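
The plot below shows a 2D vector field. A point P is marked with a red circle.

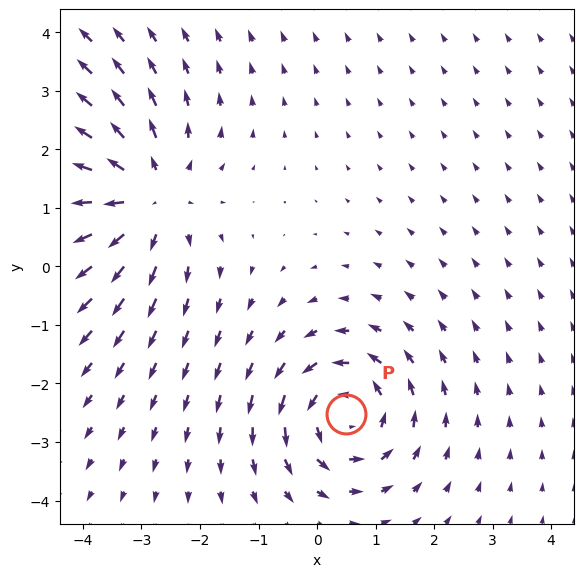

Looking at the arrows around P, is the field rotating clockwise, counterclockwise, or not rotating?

Near P at (0.5, -2.5) the arrows circulate counterclockwise. The curl (z-component) there is about +4; positive curl means counterclockwise rotation.

counterclockwise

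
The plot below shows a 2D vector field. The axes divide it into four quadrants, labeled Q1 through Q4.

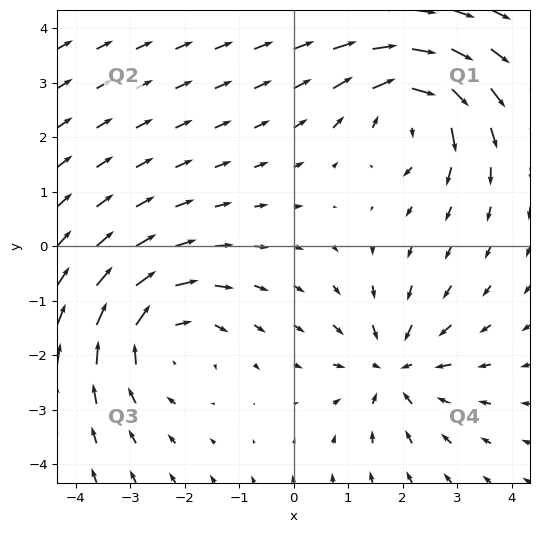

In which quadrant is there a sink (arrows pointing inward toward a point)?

Q4

The sink sits at approximately (1.9, -2.3), which lies in quadrant Q4. The divergence there is about -4, negative as expected for a sink.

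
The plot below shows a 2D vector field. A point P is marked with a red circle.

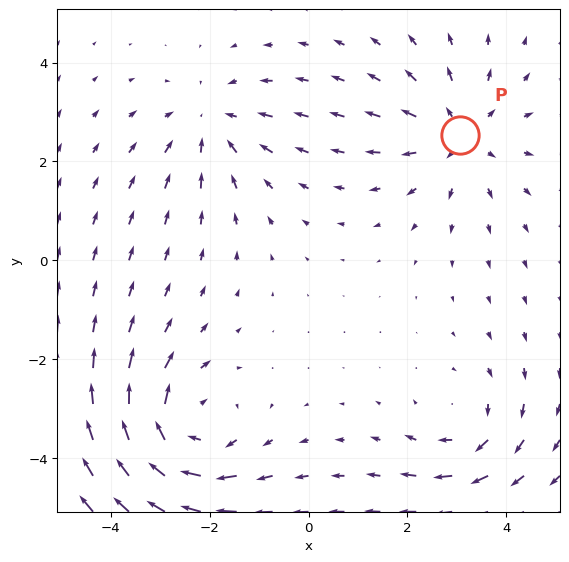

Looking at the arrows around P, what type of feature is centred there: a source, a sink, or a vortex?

source

At P (3.1, 2.5) the arrows spread outward. Divergence about +3, curl ≈0 — positive divergence with near-zero curl is a source.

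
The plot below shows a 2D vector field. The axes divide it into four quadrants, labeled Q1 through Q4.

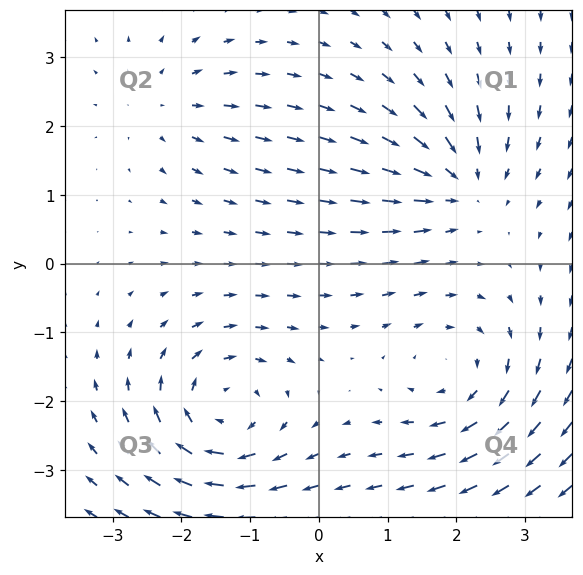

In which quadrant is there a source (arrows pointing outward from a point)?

Q2

The source sits at approximately (-2.2, 2.3), which lies in quadrant Q2. The divergence there is about +3, positive as expected for a source.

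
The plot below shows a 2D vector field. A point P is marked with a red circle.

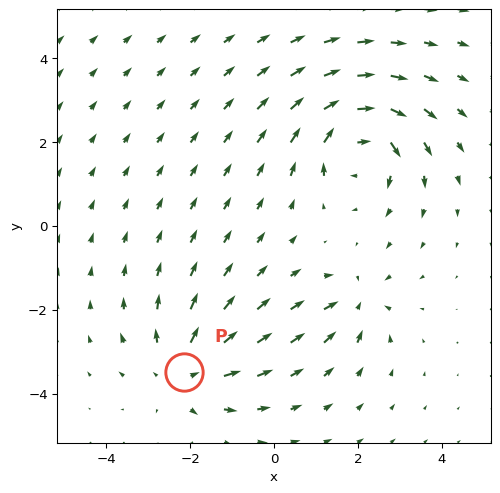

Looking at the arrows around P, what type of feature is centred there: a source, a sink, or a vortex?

At P (-2.2, -3.5) the arrows spread outward. Divergence about +3, curl ≈0 — positive divergence with near-zero curl is a source.

source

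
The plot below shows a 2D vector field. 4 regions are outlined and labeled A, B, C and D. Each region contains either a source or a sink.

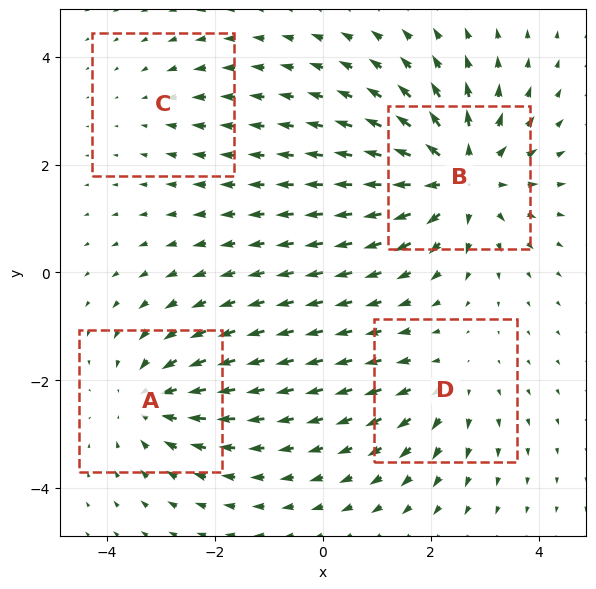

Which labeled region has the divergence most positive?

Divergence at each region's feature centre — A: about -4, B: about +7, C: about -2, D: about +3. Region B is most positive.

B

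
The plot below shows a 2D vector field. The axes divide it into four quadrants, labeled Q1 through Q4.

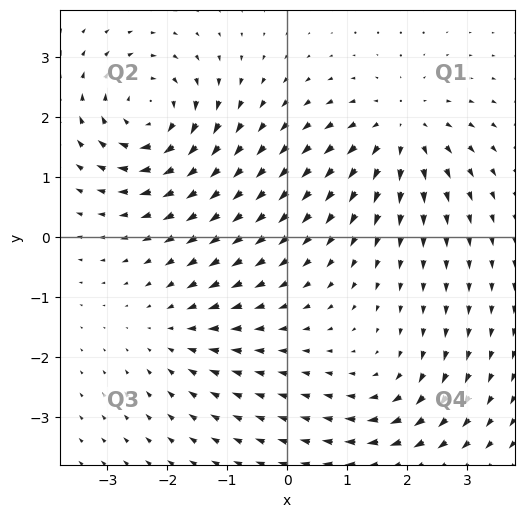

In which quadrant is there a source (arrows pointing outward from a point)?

The source sits at approximately (1.9, 1.8), which lies in quadrant Q1. The divergence there is about +4, positive as expected for a source.

Q1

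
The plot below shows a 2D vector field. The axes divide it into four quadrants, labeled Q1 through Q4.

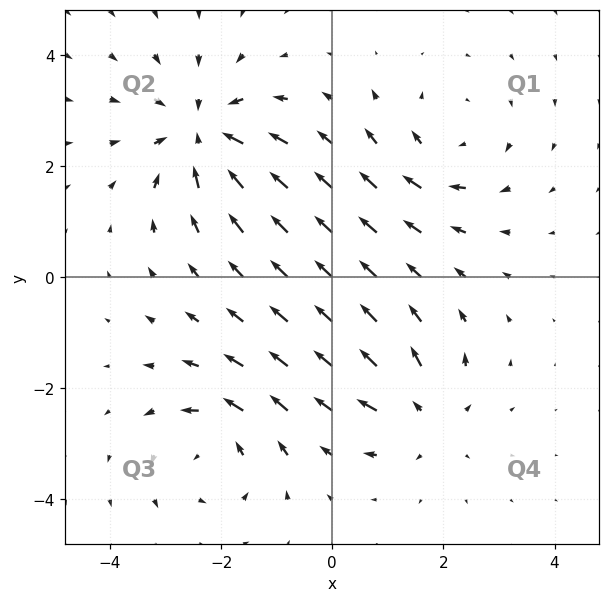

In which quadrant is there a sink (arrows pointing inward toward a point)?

The sink sits at approximately (-2.3, 2.6), which lies in quadrant Q2. The divergence there is about -5, negative as expected for a sink.

Q2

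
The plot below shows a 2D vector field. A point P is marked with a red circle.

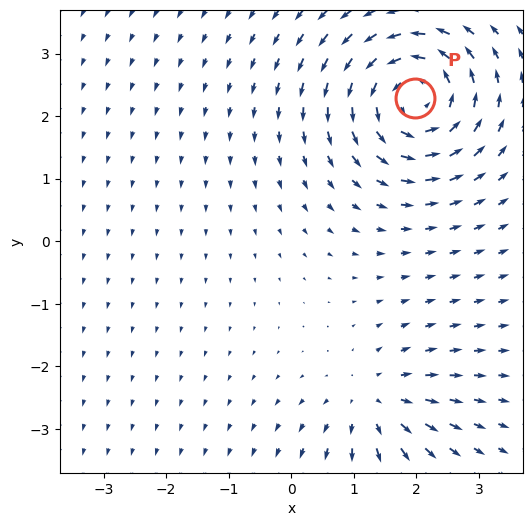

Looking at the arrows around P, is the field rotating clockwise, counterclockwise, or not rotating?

counterclockwise

Near P at (2.0, 2.3) the arrows circulate counterclockwise. The curl (z-component) there is about +6; positive curl means counterclockwise rotation.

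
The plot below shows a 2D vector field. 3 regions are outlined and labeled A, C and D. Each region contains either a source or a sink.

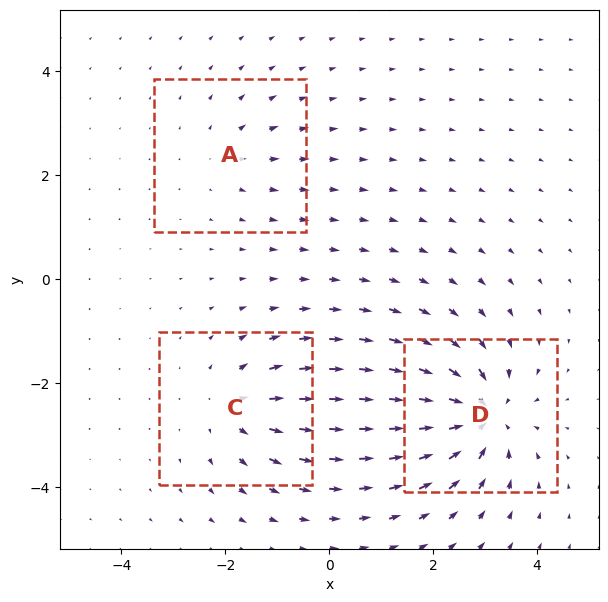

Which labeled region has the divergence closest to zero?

Divergence at each region's feature centre — A: about +2, C: about +4, D: about -6. Region A is closest to zero.

A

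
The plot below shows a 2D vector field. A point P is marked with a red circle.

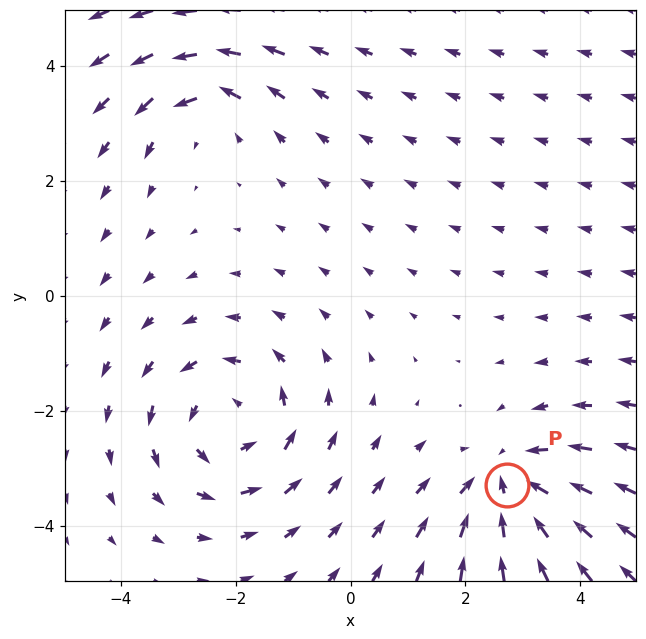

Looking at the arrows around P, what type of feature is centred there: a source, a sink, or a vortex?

At P (2.7, -3.3) the arrows converge inward. Divergence about -4, curl ≈0 — negative divergence with near-zero curl is a sink.

sink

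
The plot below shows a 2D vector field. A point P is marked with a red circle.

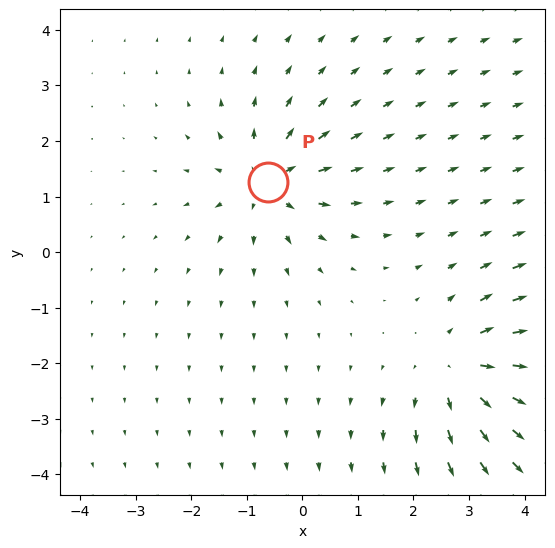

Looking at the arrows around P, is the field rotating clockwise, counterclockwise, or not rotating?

not rotating

Near P at (-0.6, 1.3) the arrows show no circulation. The curl there is ≈0.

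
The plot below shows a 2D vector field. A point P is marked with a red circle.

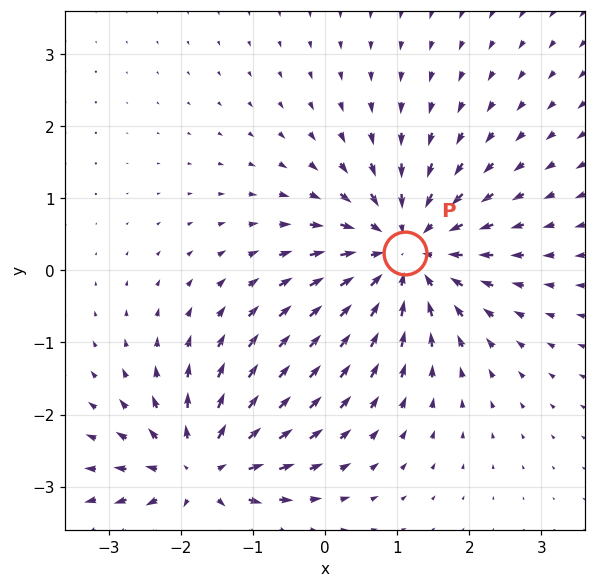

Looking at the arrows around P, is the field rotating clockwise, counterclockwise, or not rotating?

Near P at (1.1, 0.2) the arrows show no circulation. The curl there is ≈0.

not rotating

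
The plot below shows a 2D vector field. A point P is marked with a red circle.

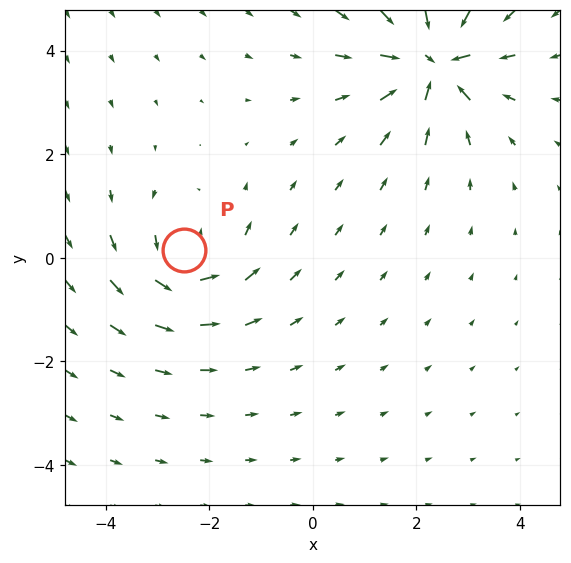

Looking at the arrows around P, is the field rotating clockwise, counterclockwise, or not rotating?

Near P at (-2.5, 0.2) the arrows circulate counterclockwise. The curl (z-component) there is about +4; positive curl means counterclockwise rotation.

counterclockwise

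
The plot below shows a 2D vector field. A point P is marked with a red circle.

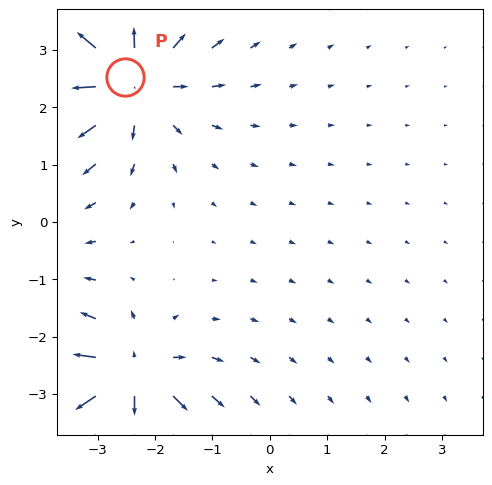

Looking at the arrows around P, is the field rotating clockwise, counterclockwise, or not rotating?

Near P at (-2.5, 2.5) the arrows show no circulation. The curl there is ≈0.

not rotating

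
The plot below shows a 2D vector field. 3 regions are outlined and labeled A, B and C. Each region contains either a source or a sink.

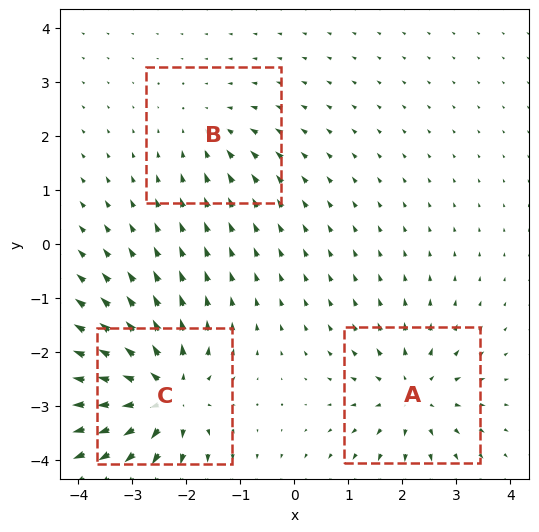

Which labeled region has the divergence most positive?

Divergence at each region's feature centre — A: about +4, B: about -2, C: about +6. Region C is most positive.

C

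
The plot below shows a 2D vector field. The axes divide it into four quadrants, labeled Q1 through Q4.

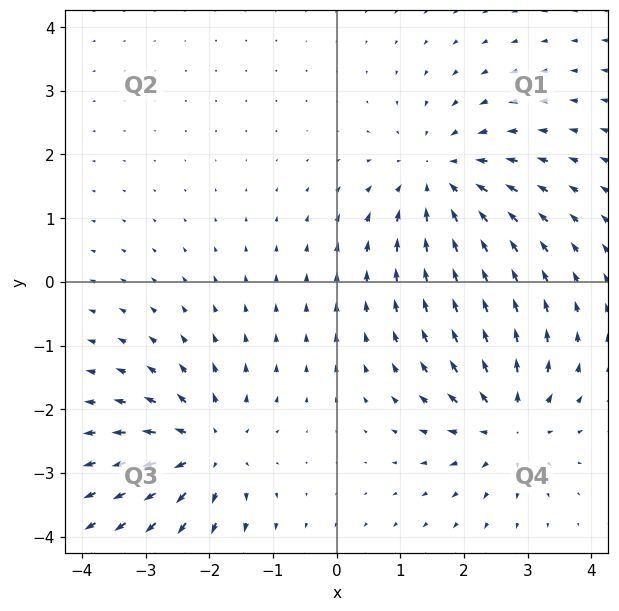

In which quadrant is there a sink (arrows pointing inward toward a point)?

The sink sits at approximately (1.6, 1.6), which lies in quadrant Q1. The divergence there is about -3, negative as expected for a sink.

Q1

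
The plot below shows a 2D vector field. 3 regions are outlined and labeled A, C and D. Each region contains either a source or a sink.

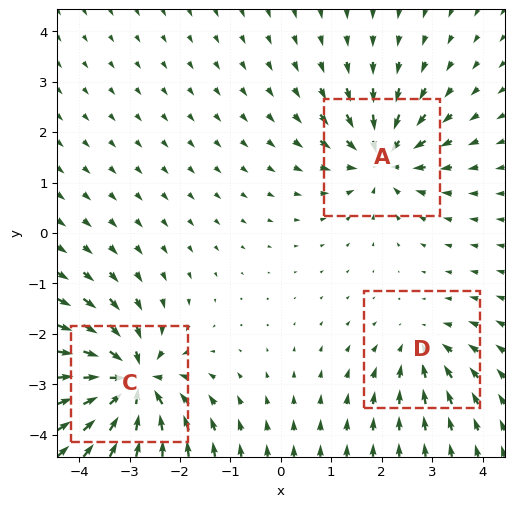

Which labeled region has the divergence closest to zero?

D

Divergence at each region's feature centre — A: about -4, C: about -6, D: about -3. Region D is closest to zero.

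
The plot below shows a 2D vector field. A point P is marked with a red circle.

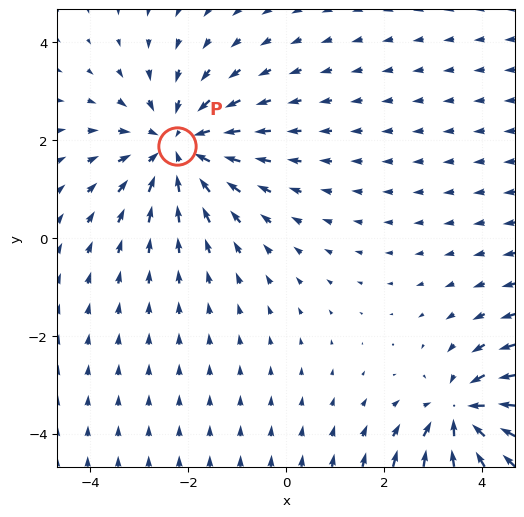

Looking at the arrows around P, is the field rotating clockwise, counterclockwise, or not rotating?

not rotating

Near P at (-2.2, 1.9) the arrows show no circulation. The curl there is ≈0.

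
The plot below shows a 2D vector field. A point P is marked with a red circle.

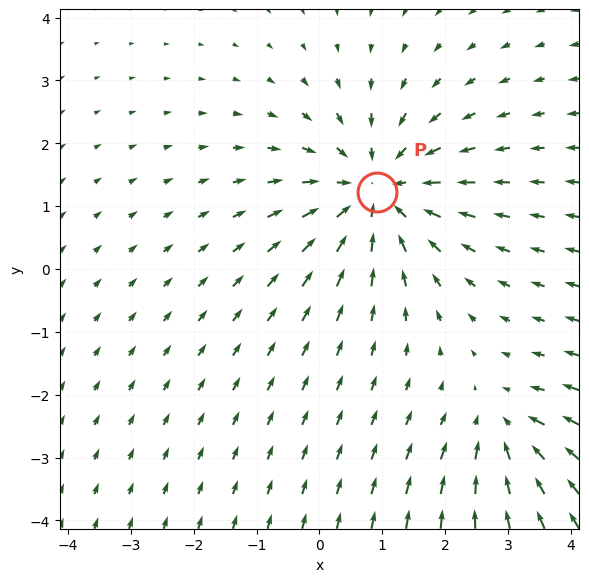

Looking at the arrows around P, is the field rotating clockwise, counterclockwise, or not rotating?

not rotating

Near P at (0.9, 1.2) the arrows show no circulation. The curl there is ≈0.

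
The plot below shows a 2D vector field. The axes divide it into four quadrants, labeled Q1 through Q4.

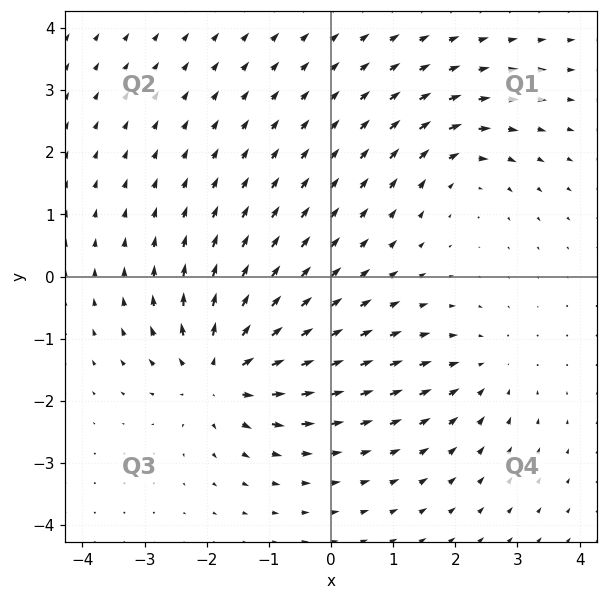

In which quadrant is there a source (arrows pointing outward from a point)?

The source sits at approximately (-1.8, -1.6), which lies in quadrant Q3. The divergence there is about +5, positive as expected for a source.

Q3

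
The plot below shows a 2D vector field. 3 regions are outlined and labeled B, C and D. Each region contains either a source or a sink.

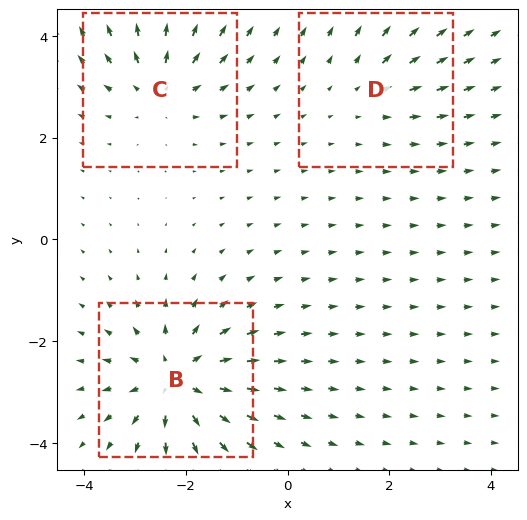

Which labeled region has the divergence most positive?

B

Divergence at each region's feature centre — B: about +5, C: about +3, D: about +2. Region B is most positive.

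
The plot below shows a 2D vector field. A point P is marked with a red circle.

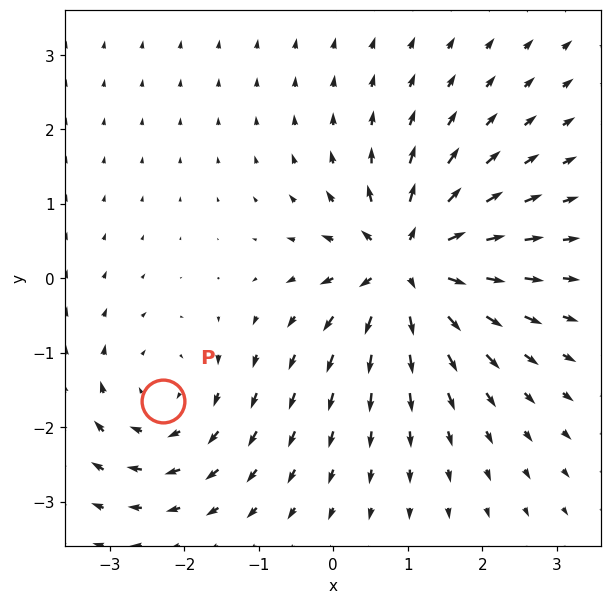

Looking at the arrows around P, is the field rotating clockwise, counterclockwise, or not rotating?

Near P at (-2.3, -1.7) the arrows circulate clockwise. The curl (z-component) there is about -3; negative curl means clockwise rotation.

clockwise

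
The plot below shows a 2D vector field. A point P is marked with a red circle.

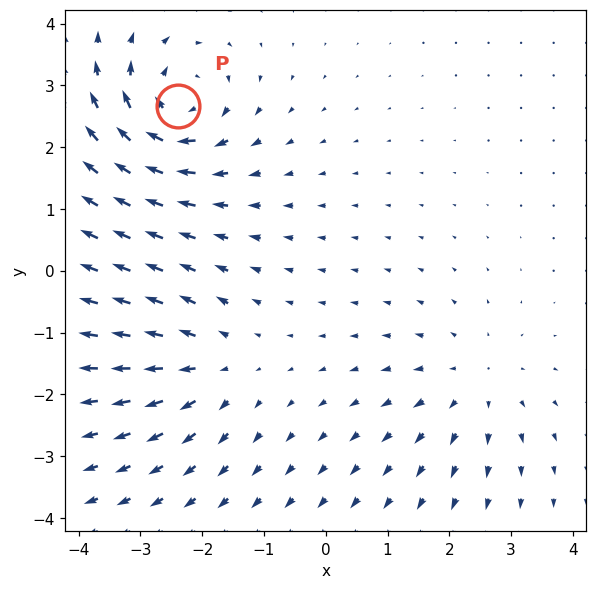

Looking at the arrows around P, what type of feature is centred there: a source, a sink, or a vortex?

vortex

At P (-2.4, 2.7) the arrows circulate clockwise. Divergence ≈0, curl about -6 — near-zero divergence with nonzero curl is a vortex.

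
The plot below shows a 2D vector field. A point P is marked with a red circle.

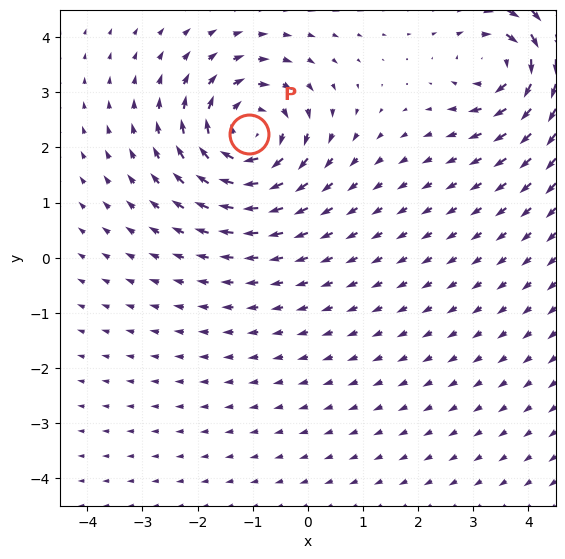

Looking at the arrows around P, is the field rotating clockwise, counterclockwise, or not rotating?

Near P at (-1.1, 2.2) the arrows circulate clockwise. The curl (z-component) there is about -6; negative curl means clockwise rotation.

clockwise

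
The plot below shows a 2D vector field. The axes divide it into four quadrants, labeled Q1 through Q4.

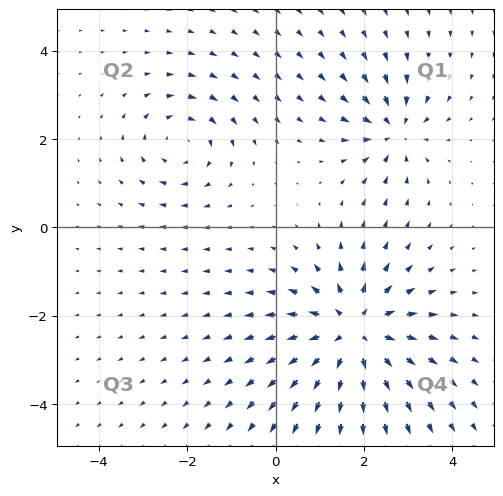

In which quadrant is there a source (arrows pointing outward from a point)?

Q4

The source sits at approximately (1.8, -2.4), which lies in quadrant Q4. The divergence there is about +5, positive as expected for a source.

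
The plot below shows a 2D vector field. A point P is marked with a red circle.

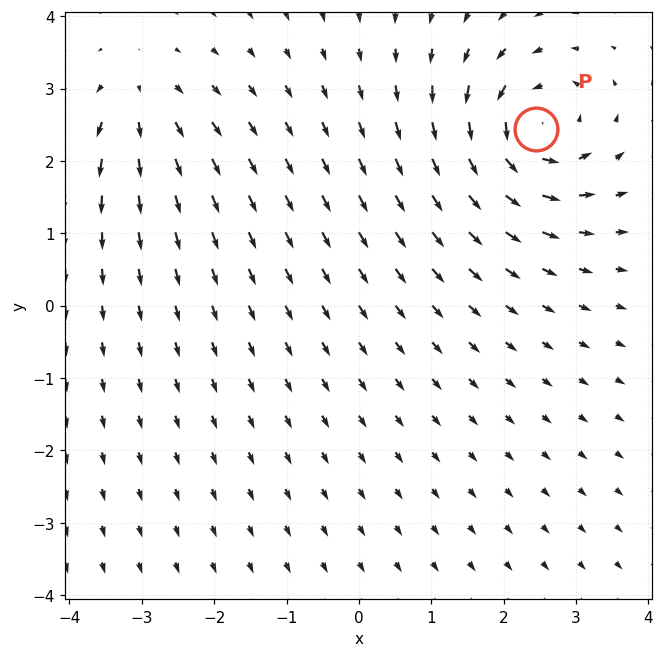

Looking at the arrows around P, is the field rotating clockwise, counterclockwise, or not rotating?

counterclockwise

Near P at (2.4, 2.4) the arrows circulate counterclockwise. The curl (z-component) there is about +7; positive curl means counterclockwise rotation.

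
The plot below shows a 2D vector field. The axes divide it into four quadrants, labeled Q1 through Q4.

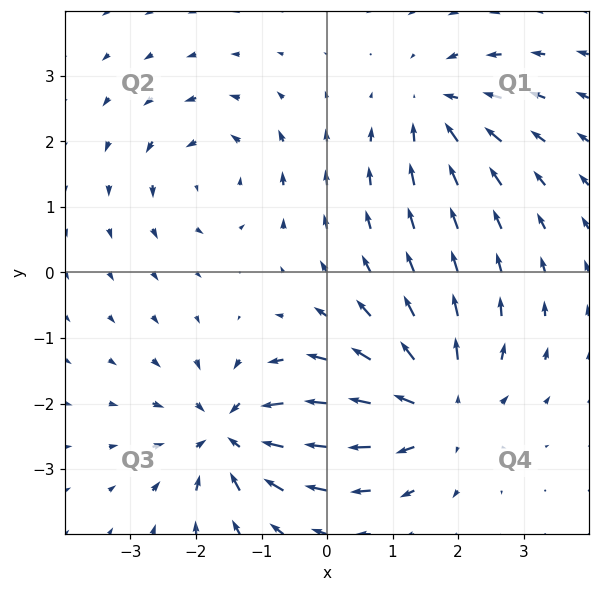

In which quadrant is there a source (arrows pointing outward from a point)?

Q4

The source sits at approximately (1.7, -2.1), which lies in quadrant Q4. The divergence there is about +5, positive as expected for a source.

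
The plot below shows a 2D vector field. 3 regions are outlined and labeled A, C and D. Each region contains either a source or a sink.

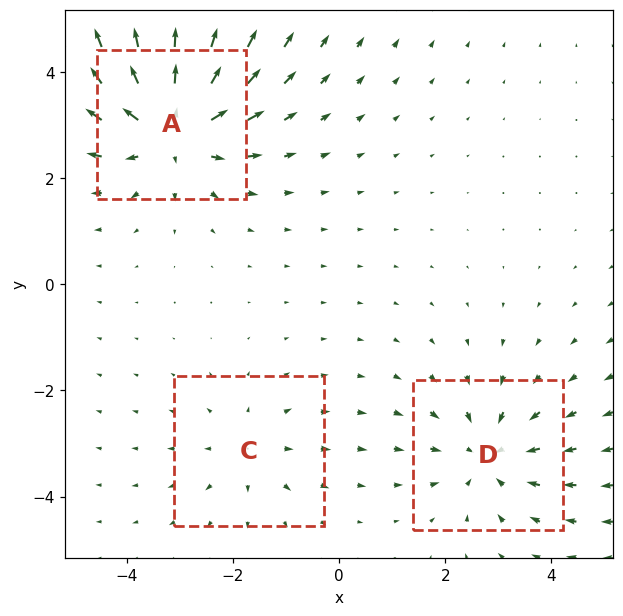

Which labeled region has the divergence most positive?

A

Divergence at each region's feature centre — A: about +5, C: about +2, D: about -3. Region A is most positive.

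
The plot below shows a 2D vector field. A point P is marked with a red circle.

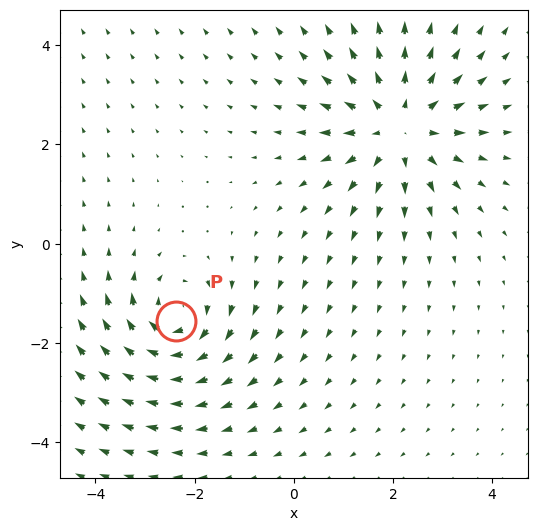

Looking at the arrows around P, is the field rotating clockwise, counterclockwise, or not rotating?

Near P at (-2.4, -1.6) the arrows circulate clockwise. The curl (z-component) there is about -5; negative curl means clockwise rotation.

clockwise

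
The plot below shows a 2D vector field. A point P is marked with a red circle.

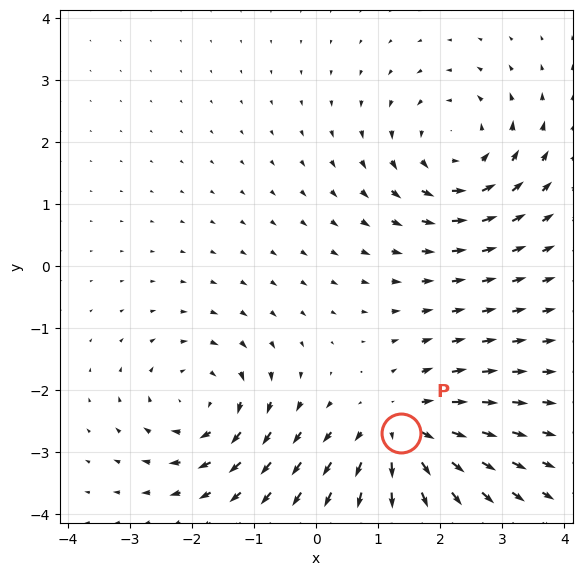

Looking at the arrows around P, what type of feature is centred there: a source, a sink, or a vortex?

source

At P (1.4, -2.7) the arrows spread outward. Divergence about +5, curl ≈0 — positive divergence with near-zero curl is a source.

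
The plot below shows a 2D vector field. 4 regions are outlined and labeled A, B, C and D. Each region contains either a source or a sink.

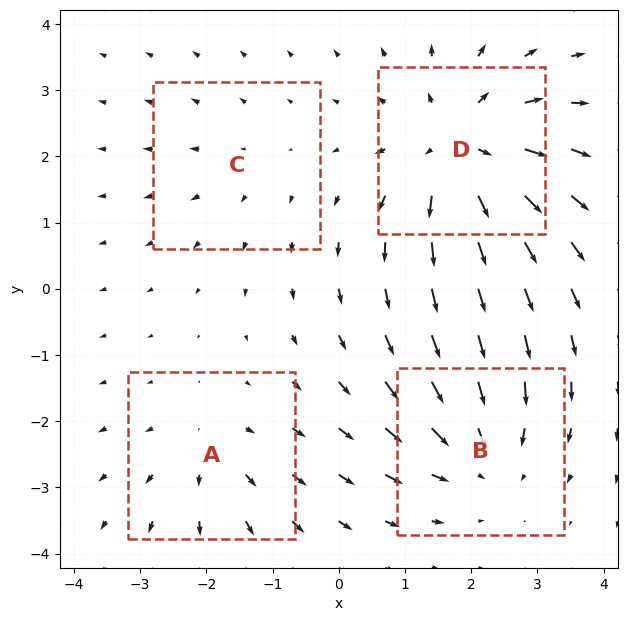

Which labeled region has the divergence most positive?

Divergence at each region's feature centre — A: about +3, B: about -4, C: about +2, D: about +6. Region D is most positive.

D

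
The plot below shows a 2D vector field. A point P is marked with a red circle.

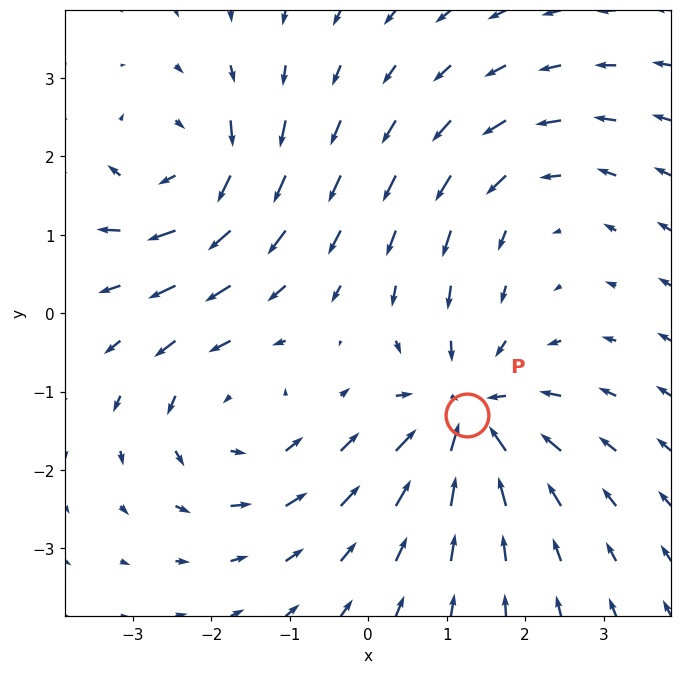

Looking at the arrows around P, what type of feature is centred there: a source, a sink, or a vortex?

sink

At P (1.3, -1.3) the arrows converge inward. Divergence about -5, curl ≈0 — negative divergence with near-zero curl is a sink.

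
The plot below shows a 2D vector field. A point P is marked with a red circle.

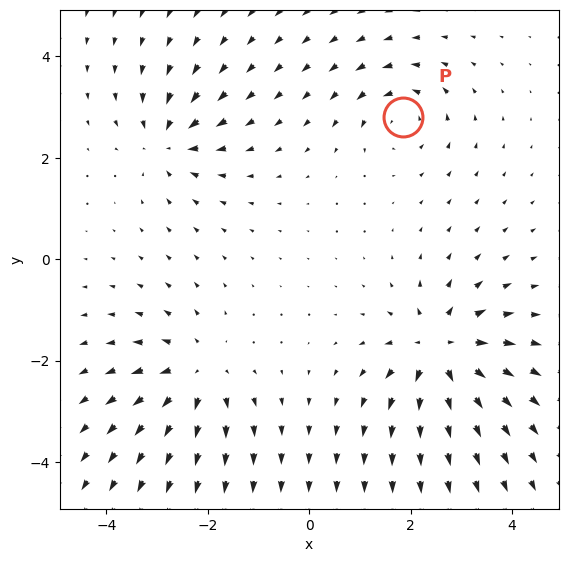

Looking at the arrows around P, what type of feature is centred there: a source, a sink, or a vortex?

At P (1.9, 2.8) the arrows circulate counterclockwise. Divergence ≈0, curl about +4 — near-zero divergence with nonzero curl is a vortex.

vortex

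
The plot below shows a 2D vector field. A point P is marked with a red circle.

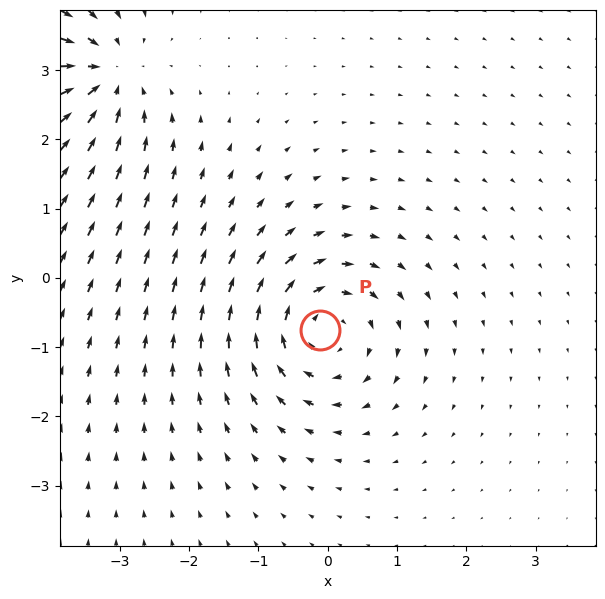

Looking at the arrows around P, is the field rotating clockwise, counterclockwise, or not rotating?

clockwise

Near P at (-0.1, -0.8) the arrows circulate clockwise. The curl (z-component) there is about -6; negative curl means clockwise rotation.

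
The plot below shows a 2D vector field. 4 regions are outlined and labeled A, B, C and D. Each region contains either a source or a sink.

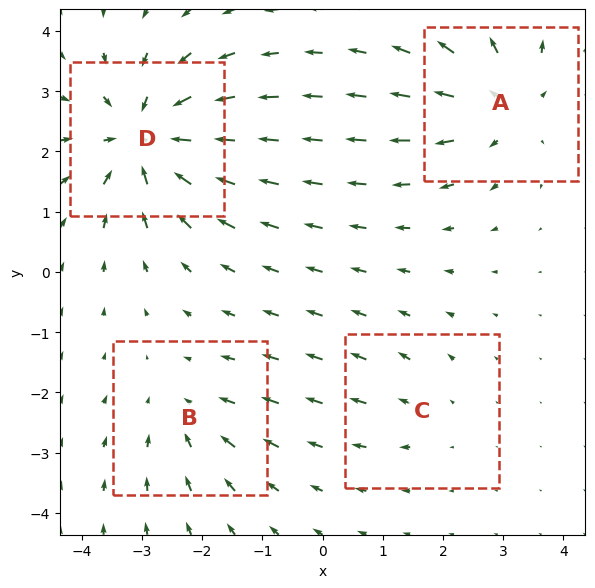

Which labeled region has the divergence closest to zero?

Divergence at each region's feature centre — A: about +5, B: about -3, C: about +2, D: about -7. Region C is closest to zero.

C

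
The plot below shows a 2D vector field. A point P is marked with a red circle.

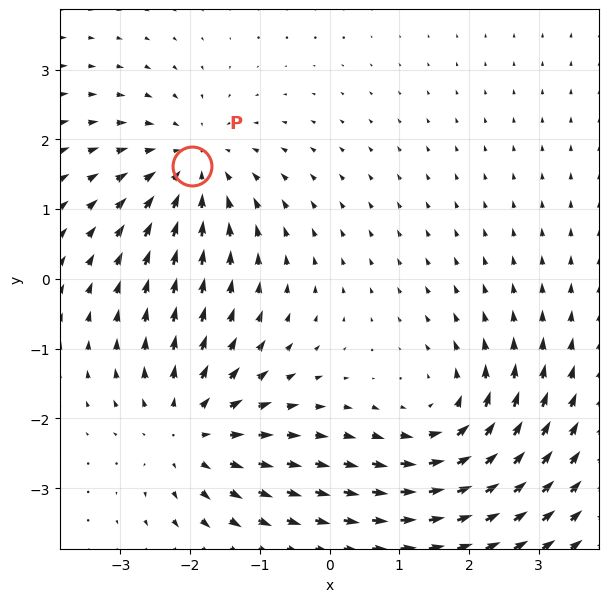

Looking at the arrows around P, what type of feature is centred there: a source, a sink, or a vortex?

At P (-2.0, 1.6) the arrows converge inward. Divergence about -4, curl ≈0 — negative divergence with near-zero curl is a sink.

sink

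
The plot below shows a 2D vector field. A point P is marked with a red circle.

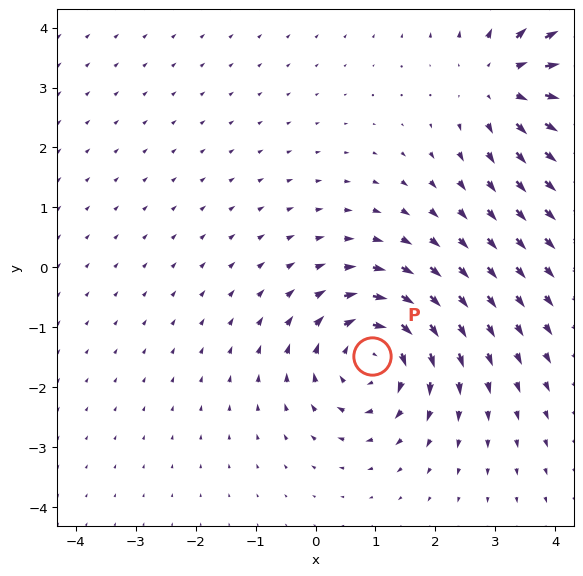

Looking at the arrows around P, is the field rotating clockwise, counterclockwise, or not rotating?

Near P at (0.9, -1.5) the arrows circulate clockwise. The curl (z-component) there is about -5; negative curl means clockwise rotation.

clockwise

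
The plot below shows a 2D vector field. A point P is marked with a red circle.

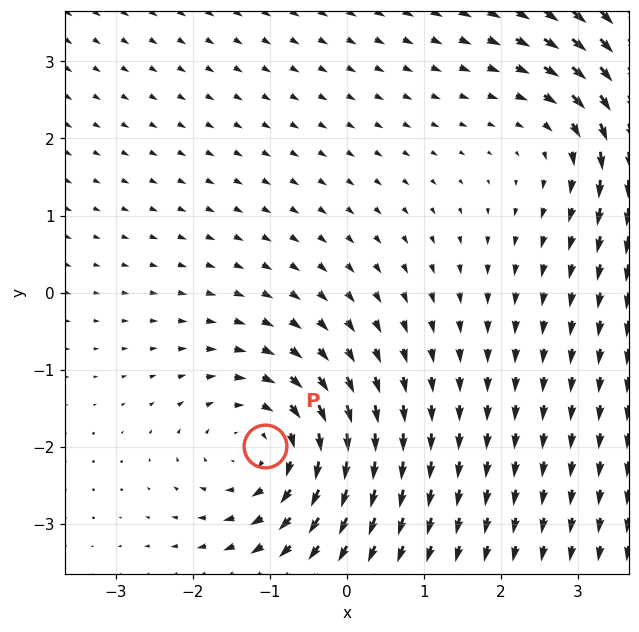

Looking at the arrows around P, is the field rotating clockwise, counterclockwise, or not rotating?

Near P at (-1.1, -2.0) the arrows circulate clockwise. The curl (z-component) there is about -3; negative curl means clockwise rotation.

clockwise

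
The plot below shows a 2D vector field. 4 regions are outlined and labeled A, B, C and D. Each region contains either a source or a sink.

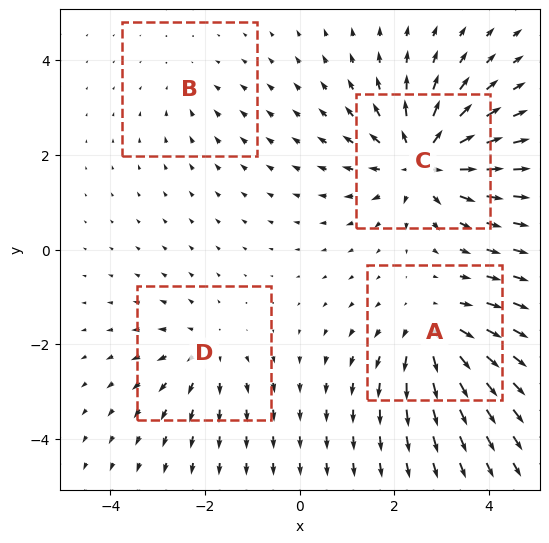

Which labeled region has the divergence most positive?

Divergence at each region's feature centre — A: about +5, B: about -2, C: about +7, D: about +4. Region C is most positive.

C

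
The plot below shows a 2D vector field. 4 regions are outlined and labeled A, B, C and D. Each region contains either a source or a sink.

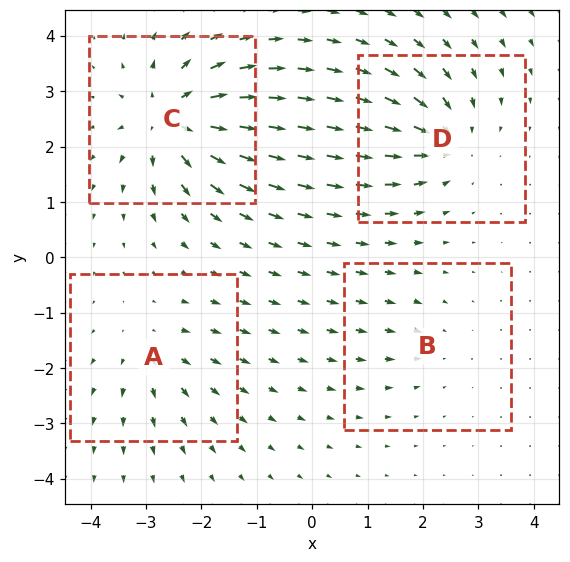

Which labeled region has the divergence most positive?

Divergence at each region's feature centre — A: about +4, B: about -2, C: about +8, D: about -6. Region C is most positive.

C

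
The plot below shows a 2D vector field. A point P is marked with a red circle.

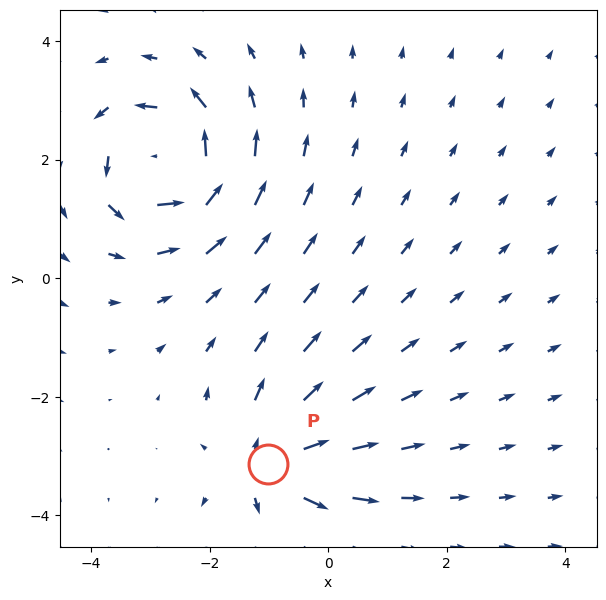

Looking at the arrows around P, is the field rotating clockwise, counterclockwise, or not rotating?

Near P at (-1.0, -3.1) the arrows show no circulation. The curl there is ≈0.

not rotating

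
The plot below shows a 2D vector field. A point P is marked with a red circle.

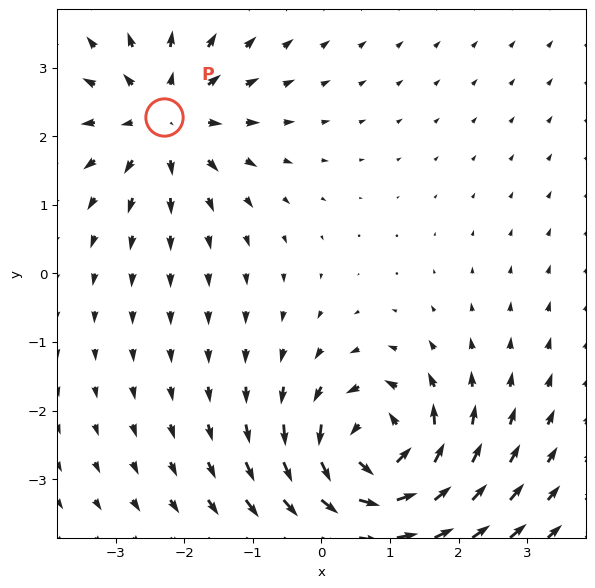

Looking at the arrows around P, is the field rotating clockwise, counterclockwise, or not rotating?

Near P at (-2.3, 2.3) the arrows show no circulation. The curl there is ≈0.

not rotating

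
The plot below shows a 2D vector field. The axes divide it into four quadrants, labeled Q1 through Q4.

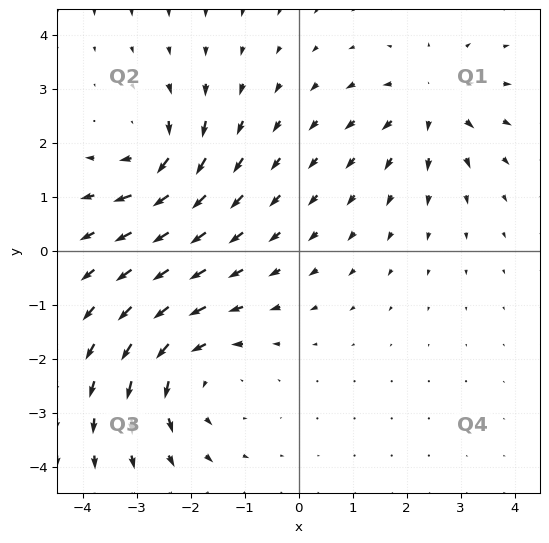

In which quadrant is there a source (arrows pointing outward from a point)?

Q1

The source sits at approximately (2.4, 2.7), which lies in quadrant Q1. The divergence there is about +3, positive as expected for a source.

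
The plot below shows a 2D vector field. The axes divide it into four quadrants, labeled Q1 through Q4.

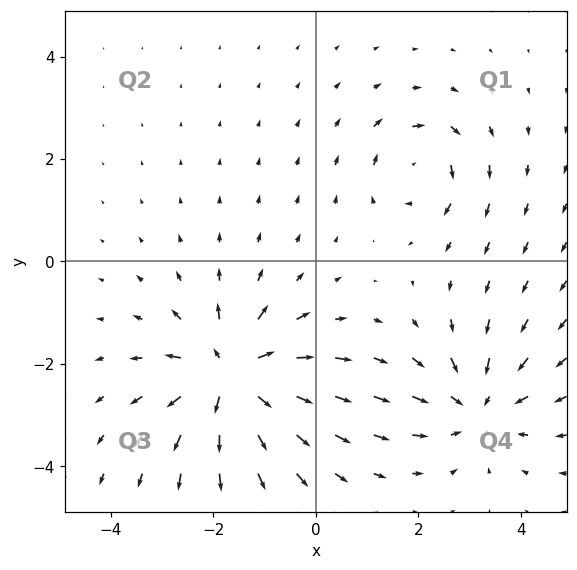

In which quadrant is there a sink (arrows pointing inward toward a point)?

The sink sits at approximately (3.1, -2.8), which lies in quadrant Q4. The divergence there is about -3, negative as expected for a sink.

Q4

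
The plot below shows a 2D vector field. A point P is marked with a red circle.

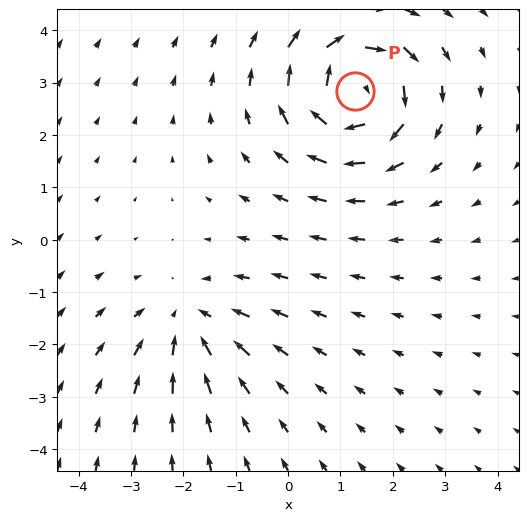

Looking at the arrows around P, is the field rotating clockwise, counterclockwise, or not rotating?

clockwise

Near P at (1.3, 2.8) the arrows circulate clockwise. The curl (z-component) there is about -6; negative curl means clockwise rotation.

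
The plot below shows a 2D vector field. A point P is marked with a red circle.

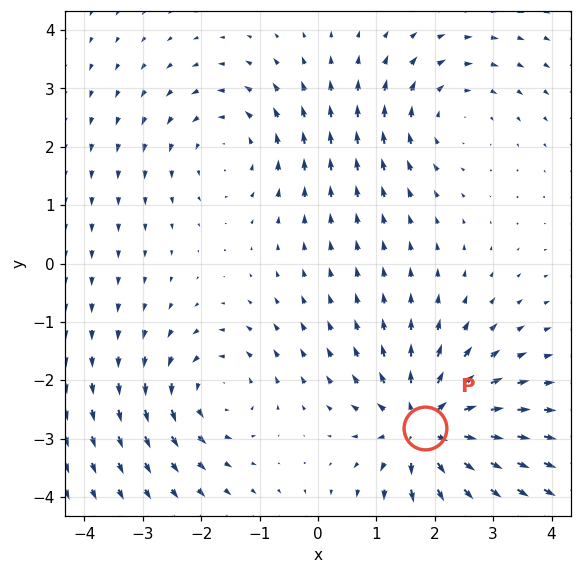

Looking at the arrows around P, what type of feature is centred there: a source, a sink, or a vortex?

source

At P (1.8, -2.8) the arrows spread outward. Divergence about +5, curl ≈0 — positive divergence with near-zero curl is a source.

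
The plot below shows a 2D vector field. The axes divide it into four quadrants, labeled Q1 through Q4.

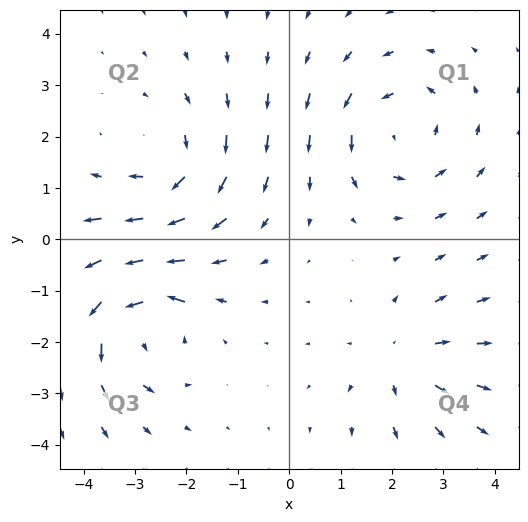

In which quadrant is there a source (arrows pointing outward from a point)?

The source sits at approximately (2.2, -2.3), which lies in quadrant Q4. The divergence there is about +3, positive as expected for a source.

Q4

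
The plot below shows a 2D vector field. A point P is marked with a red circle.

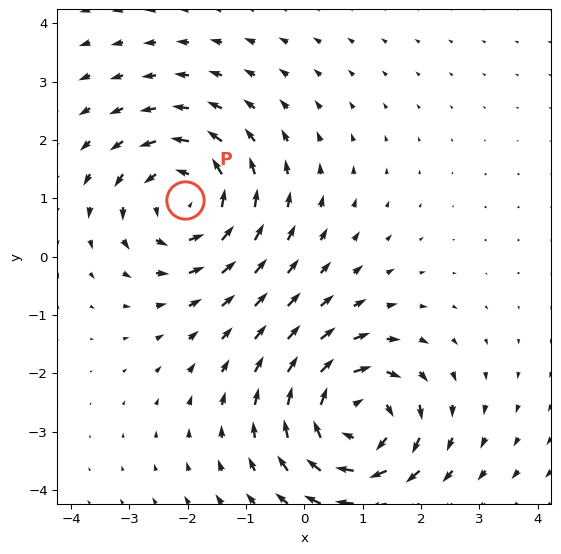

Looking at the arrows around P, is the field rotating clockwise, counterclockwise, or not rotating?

Near P at (-2.0, 1.0) the arrows circulate counterclockwise. The curl (z-component) there is about +4; positive curl means counterclockwise rotation.

counterclockwise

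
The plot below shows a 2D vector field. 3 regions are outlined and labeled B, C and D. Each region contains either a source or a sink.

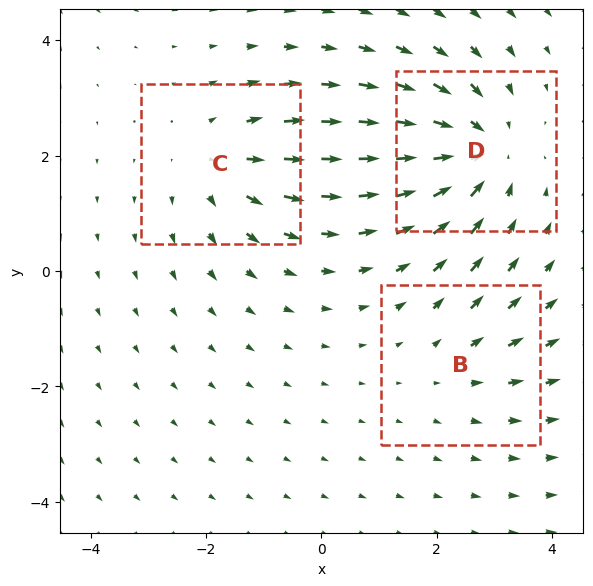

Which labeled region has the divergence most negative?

Divergence at each region's feature centre — B: about +2, C: about +3, D: about -4. Region D is most negative.

D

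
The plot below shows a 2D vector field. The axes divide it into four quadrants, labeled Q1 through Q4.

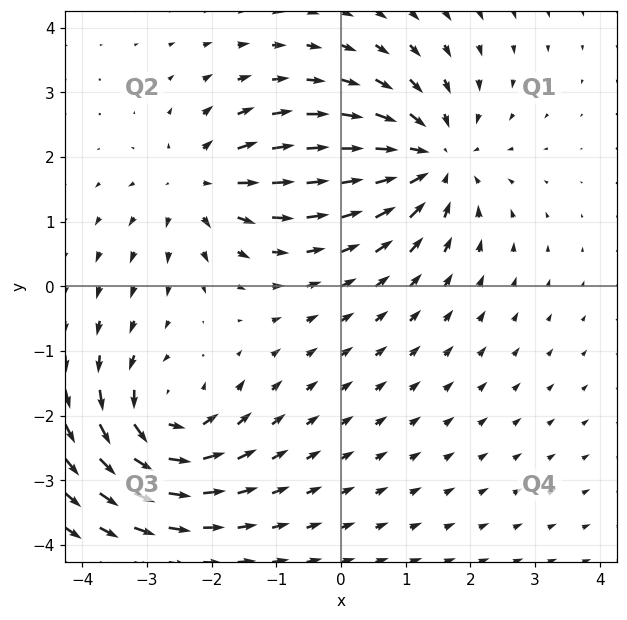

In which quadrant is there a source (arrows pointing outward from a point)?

Q2

The source sits at approximately (-2.2, 1.6), which lies in quadrant Q2. The divergence there is about +4, positive as expected for a source.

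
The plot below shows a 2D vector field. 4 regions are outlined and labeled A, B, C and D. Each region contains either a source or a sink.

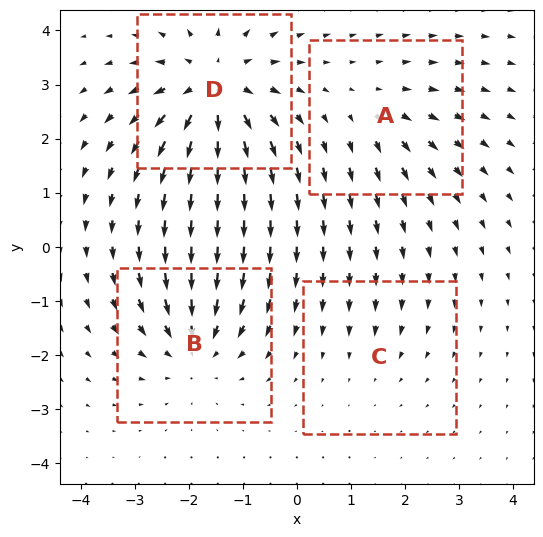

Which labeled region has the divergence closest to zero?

C

Divergence at each region's feature centre — A: about +3, B: about -5, C: about -2, D: about +7. Region C is closest to zero.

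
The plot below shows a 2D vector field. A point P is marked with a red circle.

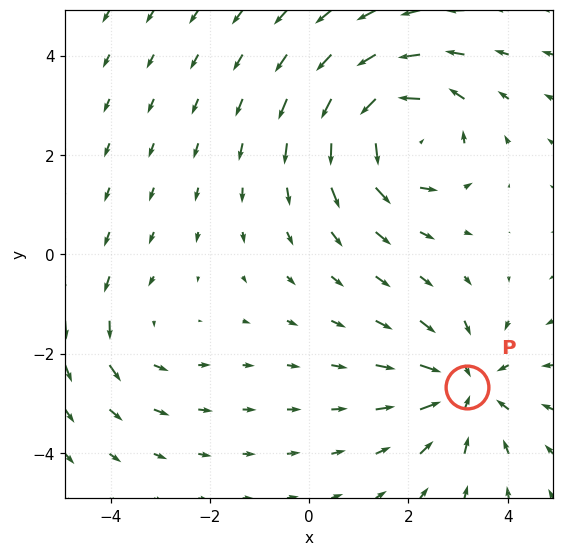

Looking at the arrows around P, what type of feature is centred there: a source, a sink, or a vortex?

At P (3.2, -2.7) the arrows converge inward. Divergence about -4, curl ≈0 — negative divergence with near-zero curl is a sink.

sink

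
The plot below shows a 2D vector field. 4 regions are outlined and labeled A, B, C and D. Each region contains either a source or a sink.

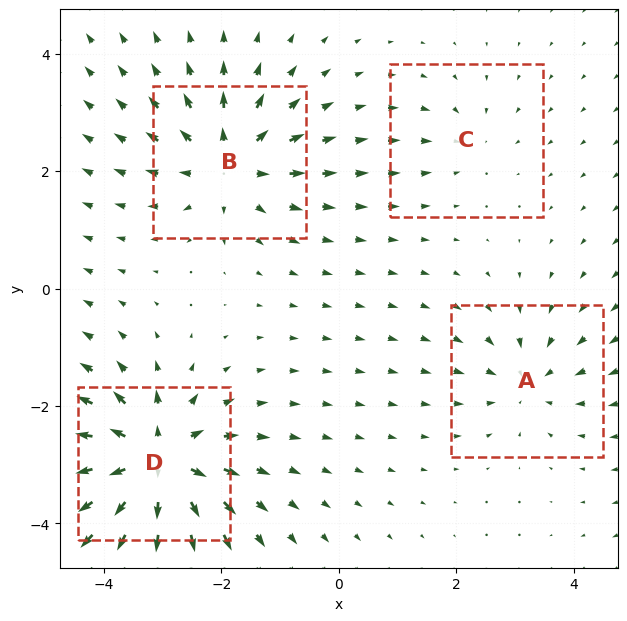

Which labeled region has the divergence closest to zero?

Divergence at each region's feature centre — A: about -4, B: about +6, C: about -2, D: about +8. Region C is closest to zero.

C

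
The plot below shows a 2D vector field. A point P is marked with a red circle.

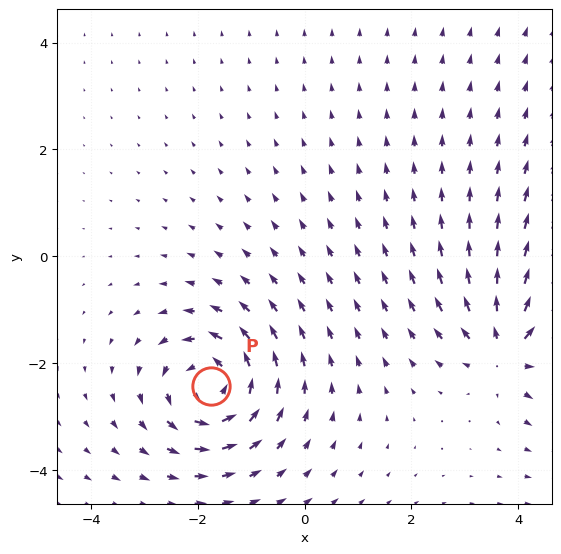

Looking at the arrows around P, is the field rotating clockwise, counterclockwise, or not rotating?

Near P at (-1.8, -2.4) the arrows circulate counterclockwise. The curl (z-component) there is about +6; positive curl means counterclockwise rotation.

counterclockwise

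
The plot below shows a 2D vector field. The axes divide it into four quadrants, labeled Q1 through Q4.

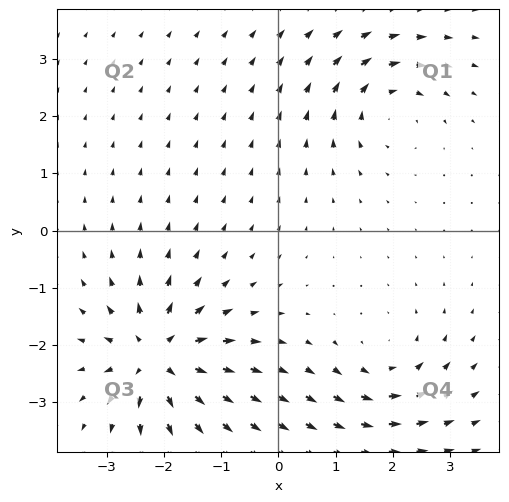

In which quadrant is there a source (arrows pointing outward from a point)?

Q3

The source sits at approximately (-2.1, -2.2), which lies in quadrant Q3. The divergence there is about +7, positive as expected for a source.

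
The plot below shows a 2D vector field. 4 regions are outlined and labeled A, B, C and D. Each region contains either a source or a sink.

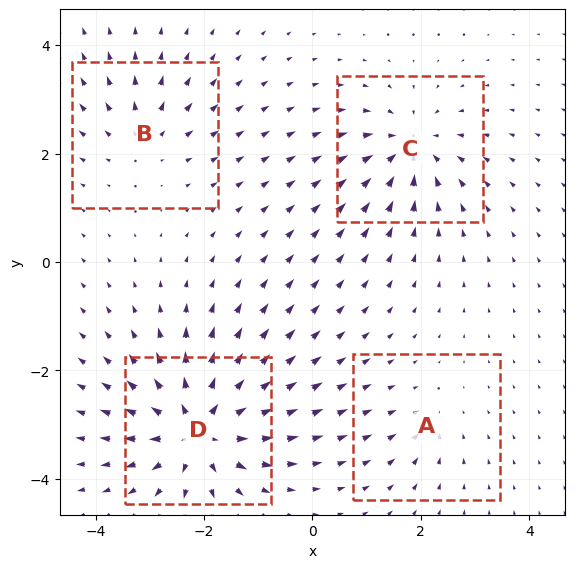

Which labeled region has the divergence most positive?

D

Divergence at each region's feature centre — A: about -2, B: about +4, C: about -5, D: about +8. Region D is most positive.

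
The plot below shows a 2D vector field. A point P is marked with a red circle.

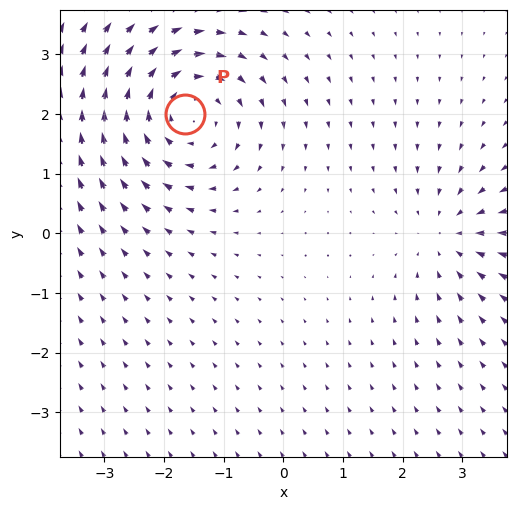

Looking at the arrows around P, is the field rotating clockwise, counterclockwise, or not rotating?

clockwise

Near P at (-1.6, 2.0) the arrows circulate clockwise. The curl (z-component) there is about -4; negative curl means clockwise rotation.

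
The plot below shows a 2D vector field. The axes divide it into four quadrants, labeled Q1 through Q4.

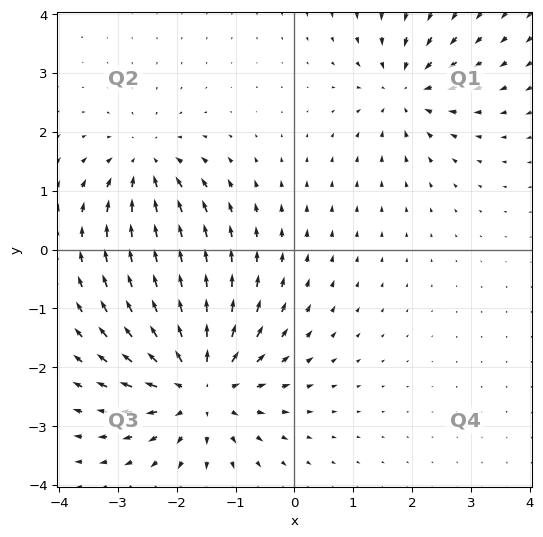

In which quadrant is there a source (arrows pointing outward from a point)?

Q3

The source sits at approximately (-1.6, -2.3), which lies in quadrant Q3. The divergence there is about +5, positive as expected for a source.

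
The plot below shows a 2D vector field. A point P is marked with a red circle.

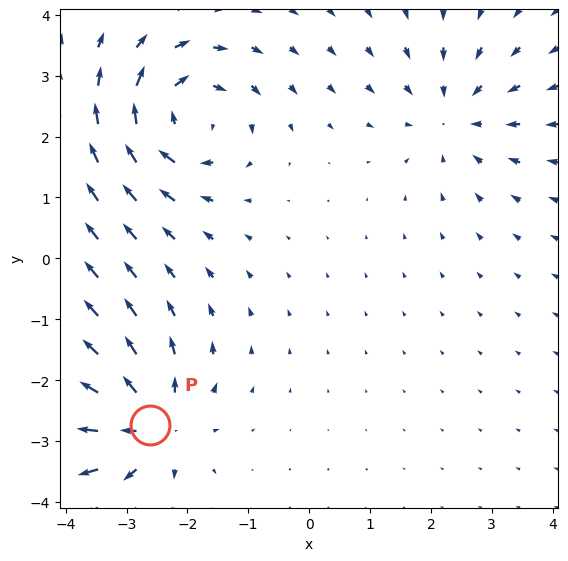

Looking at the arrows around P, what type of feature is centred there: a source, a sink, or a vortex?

source

At P (-2.6, -2.7) the arrows spread outward. Divergence about +6, curl ≈0 — positive divergence with near-zero curl is a source.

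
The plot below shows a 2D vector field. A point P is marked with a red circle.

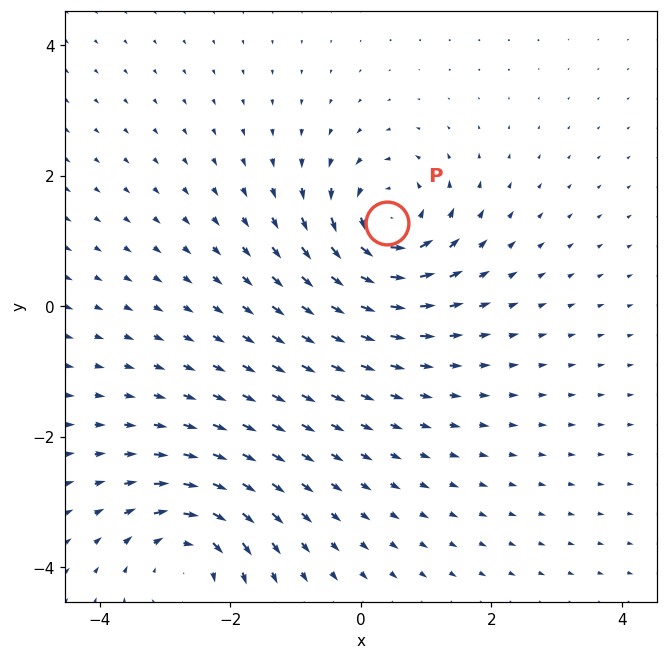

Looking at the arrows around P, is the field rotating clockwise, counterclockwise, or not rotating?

counterclockwise

Near P at (0.4, 1.3) the arrows circulate counterclockwise. The curl (z-component) there is about +5; positive curl means counterclockwise rotation.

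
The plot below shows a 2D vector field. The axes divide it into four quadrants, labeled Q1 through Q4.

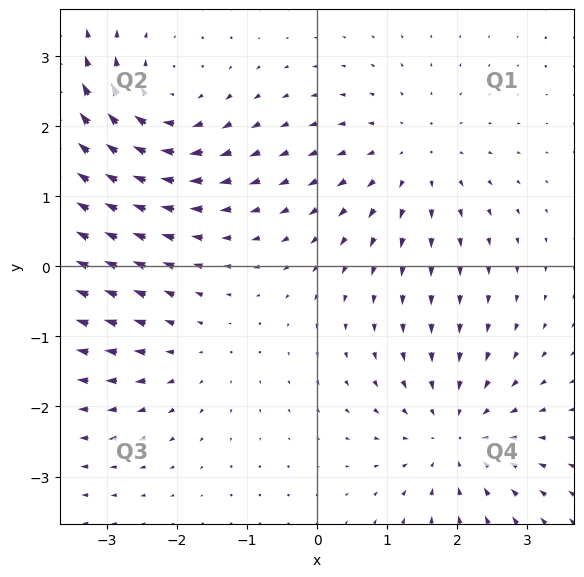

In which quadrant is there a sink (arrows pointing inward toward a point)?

Q4

The sink sits at approximately (2.0, -2.4), which lies in quadrant Q4. The divergence there is about -4, negative as expected for a sink.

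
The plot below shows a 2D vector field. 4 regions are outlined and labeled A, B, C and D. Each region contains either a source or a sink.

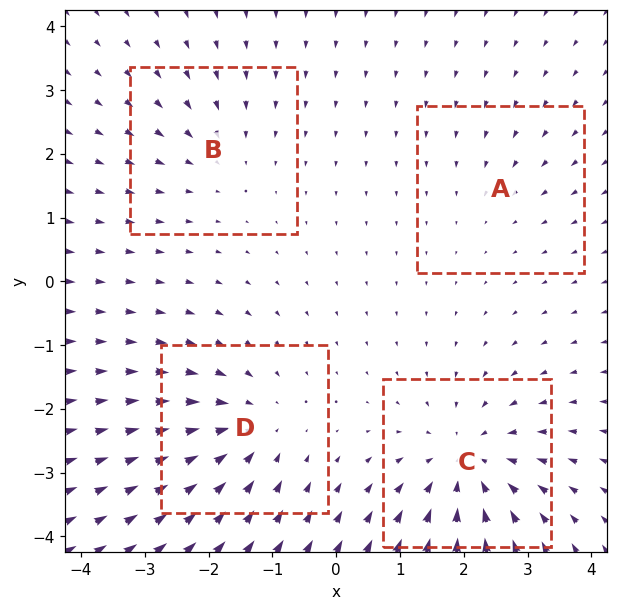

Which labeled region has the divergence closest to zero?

A

Divergence at each region's feature centre — A: about -2, B: about -3, C: about -6, D: about -5. Region A is closest to zero.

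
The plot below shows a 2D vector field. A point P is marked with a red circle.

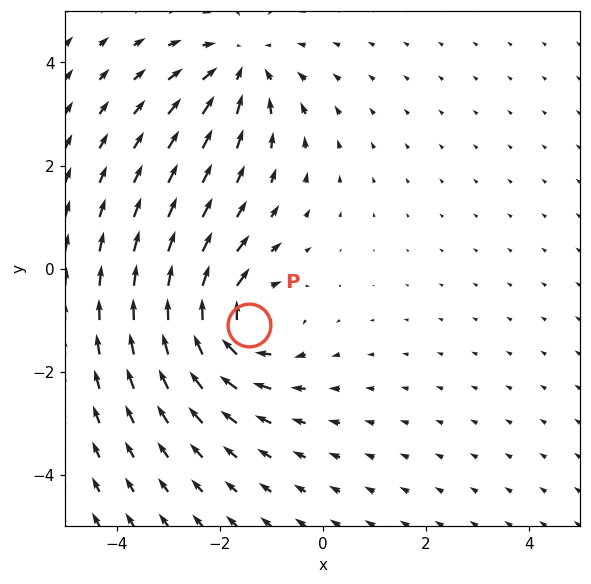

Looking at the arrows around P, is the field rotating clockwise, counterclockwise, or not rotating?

clockwise

Near P at (-1.4, -1.1) the arrows circulate clockwise. The curl (z-component) there is about -4; negative curl means clockwise rotation.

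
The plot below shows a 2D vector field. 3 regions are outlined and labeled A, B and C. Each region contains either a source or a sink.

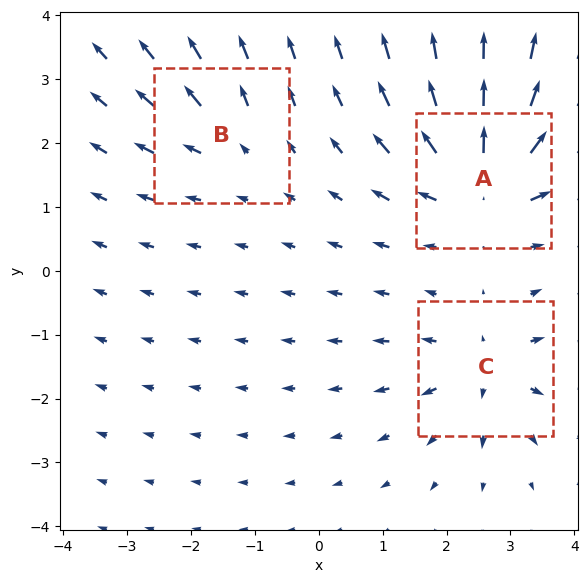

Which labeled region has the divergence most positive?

A

Divergence at each region's feature centre — A: about +6, B: about +3, C: about +4. Region A is most positive.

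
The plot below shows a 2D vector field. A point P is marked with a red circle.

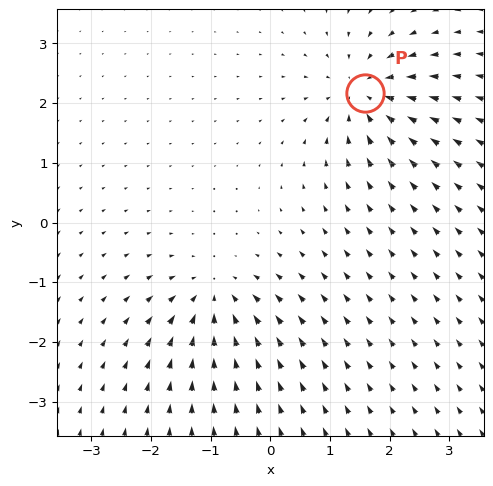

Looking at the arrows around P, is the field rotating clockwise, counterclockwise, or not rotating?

not rotating

Near P at (1.6, 2.2) the arrows show no circulation. The curl there is ≈0.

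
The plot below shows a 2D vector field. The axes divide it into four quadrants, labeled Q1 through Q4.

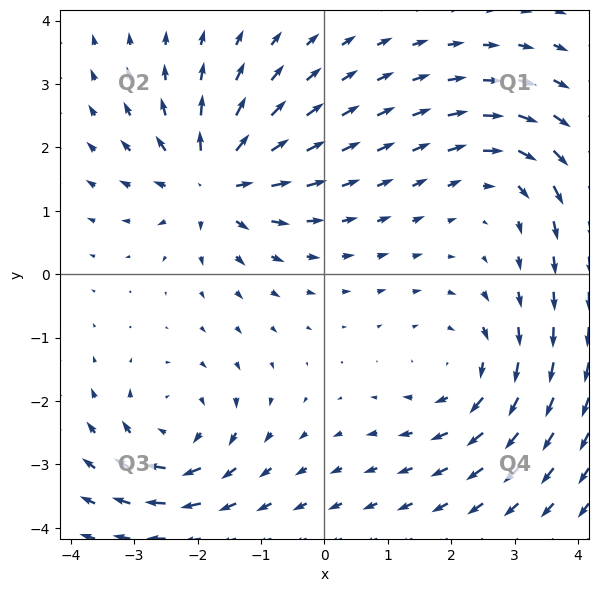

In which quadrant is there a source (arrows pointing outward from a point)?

The source sits at approximately (-1.7, 1.5), which lies in quadrant Q2. The divergence there is about +5, positive as expected for a source.

Q2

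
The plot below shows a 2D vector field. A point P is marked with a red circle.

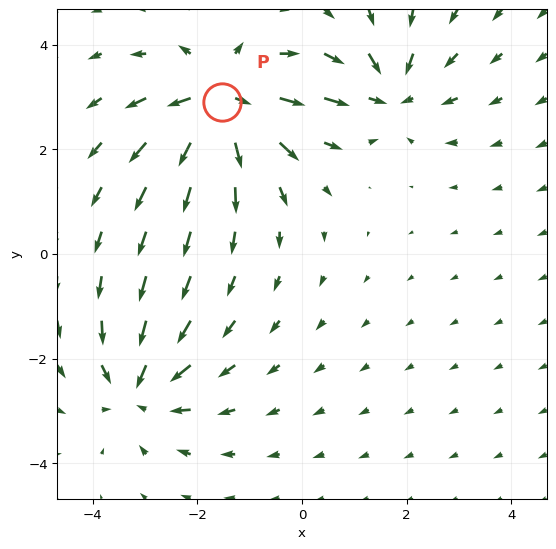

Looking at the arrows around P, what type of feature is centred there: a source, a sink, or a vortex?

source

At P (-1.5, 2.9) the arrows spread outward. Divergence about +6, curl ≈0 — positive divergence with near-zero curl is a source.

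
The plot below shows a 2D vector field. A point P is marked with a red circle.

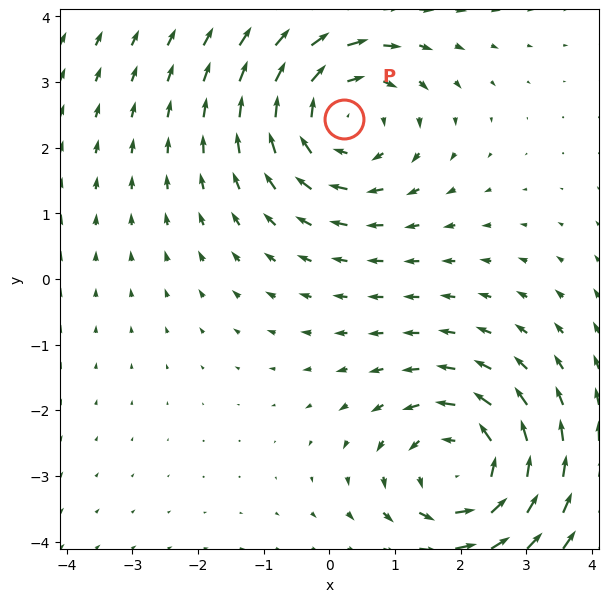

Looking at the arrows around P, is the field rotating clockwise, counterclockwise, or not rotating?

Near P at (0.2, 2.4) the arrows circulate clockwise. The curl (z-component) there is about -3; negative curl means clockwise rotation.

clockwise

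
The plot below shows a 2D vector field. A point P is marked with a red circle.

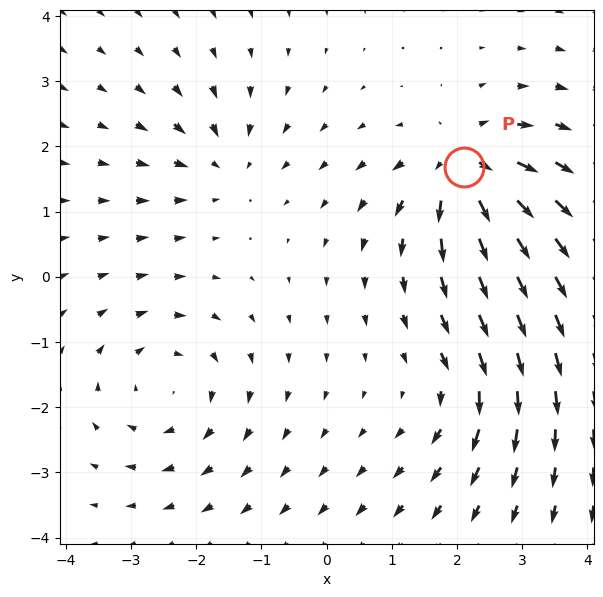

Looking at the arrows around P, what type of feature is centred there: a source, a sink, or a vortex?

At P (2.1, 1.7) the arrows spread outward. Divergence about +6, curl ≈0 — positive divergence with near-zero curl is a source.

source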